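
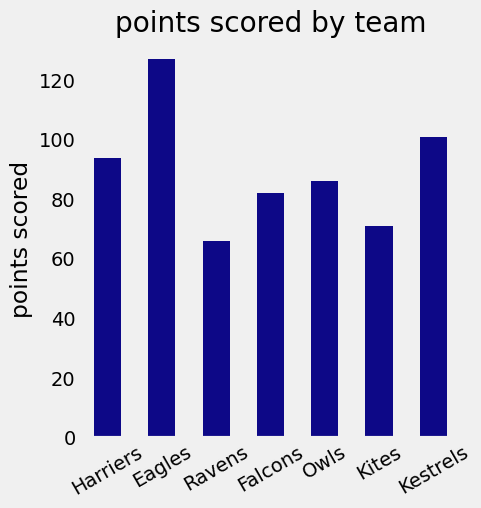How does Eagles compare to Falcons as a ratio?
Eagles ≈ 120, Falcons ≈ 80; 120/80 ≈ 1.5.

≈ 1.5×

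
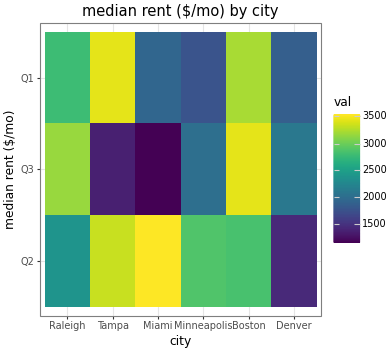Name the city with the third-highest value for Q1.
Raleigh

Top 4 for Q1: Tampa ≈ 3400, Boston ≈ 3200, Raleigh ≈ 2800, Miami ≈ 2000.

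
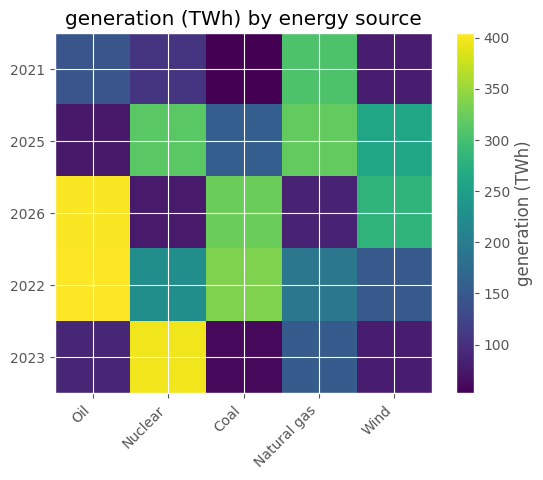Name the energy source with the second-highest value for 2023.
Top 3 for 2023: Nuclear ≈ 400, Natural gas ≈ 150, Oil ≈ 100.

Natural gas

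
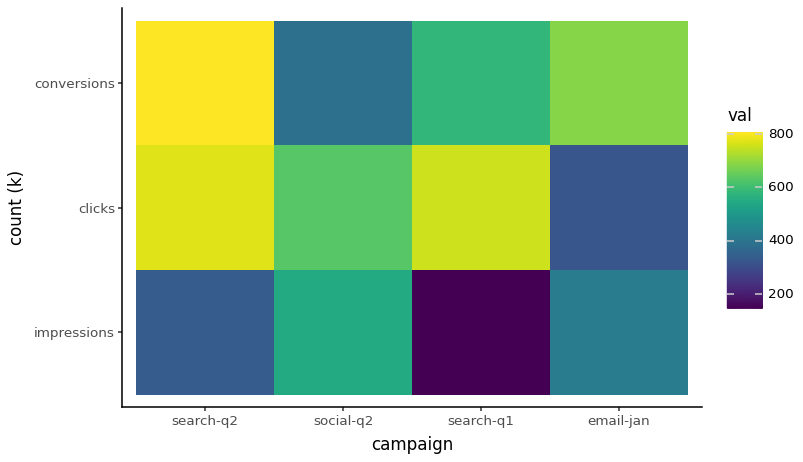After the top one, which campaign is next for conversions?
Top 3 for conversions: search-q2 ≈ 800, email-jan ≈ 700, search-q1 ≈ 600.

email-jan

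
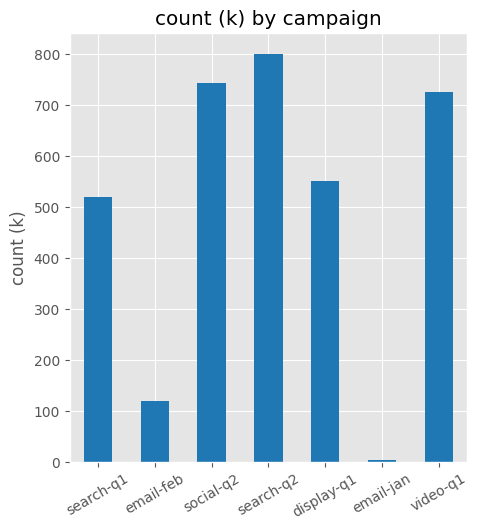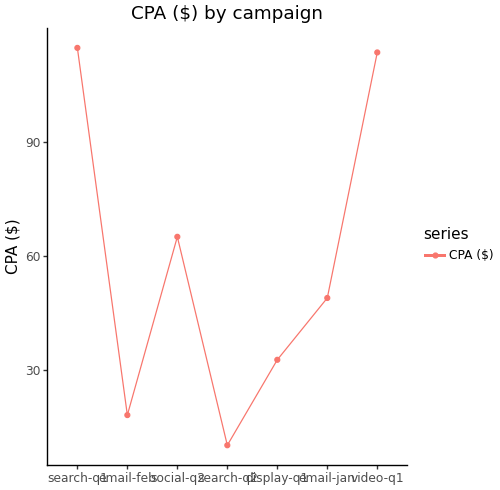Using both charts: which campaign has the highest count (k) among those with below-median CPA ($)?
search-q2

Chart 2 median CPA ($) ≈ 40; below-median campaigns: email-feb, search-q2, display-q1. Among those, search-q2 has the highest count (k) (≈ 800).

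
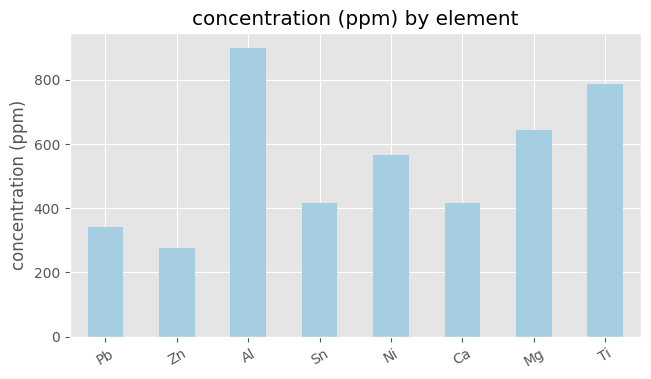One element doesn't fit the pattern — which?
Al ≈ 900; the rest sit between ≈ 300 and ≈ 800.

Al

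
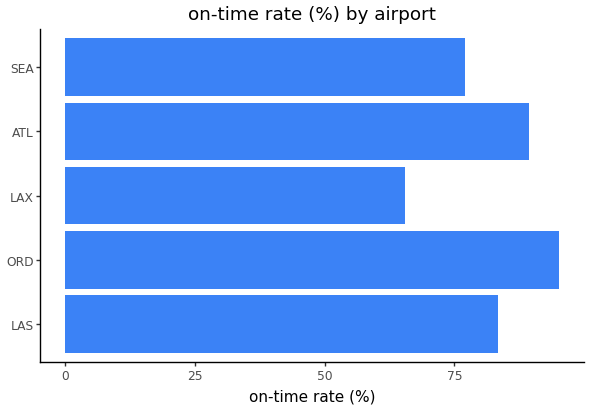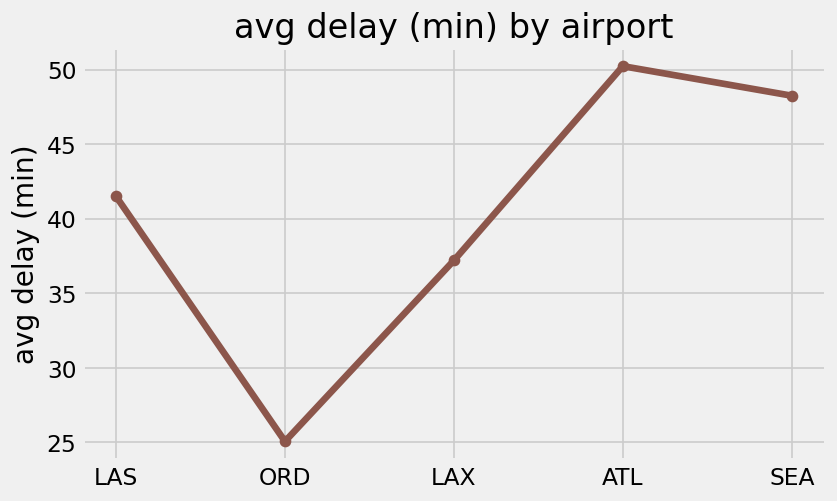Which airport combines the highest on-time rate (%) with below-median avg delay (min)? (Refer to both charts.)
Chart 2 median avg delay (min) ≈ 40; below-median airports: ORD, LAX. Among those, ORD has the highest on-time rate (%) (≈ 100).

ORD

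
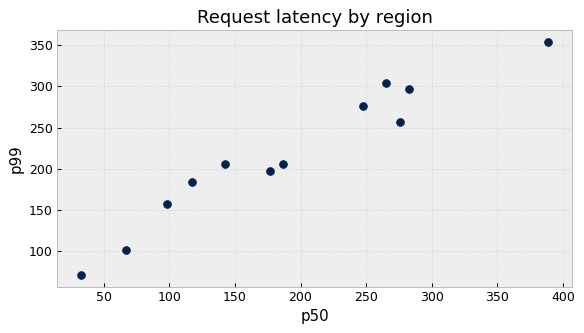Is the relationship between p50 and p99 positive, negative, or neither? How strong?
Points are positively correlated; strong (|r| ≈ 1.0).

positive, strong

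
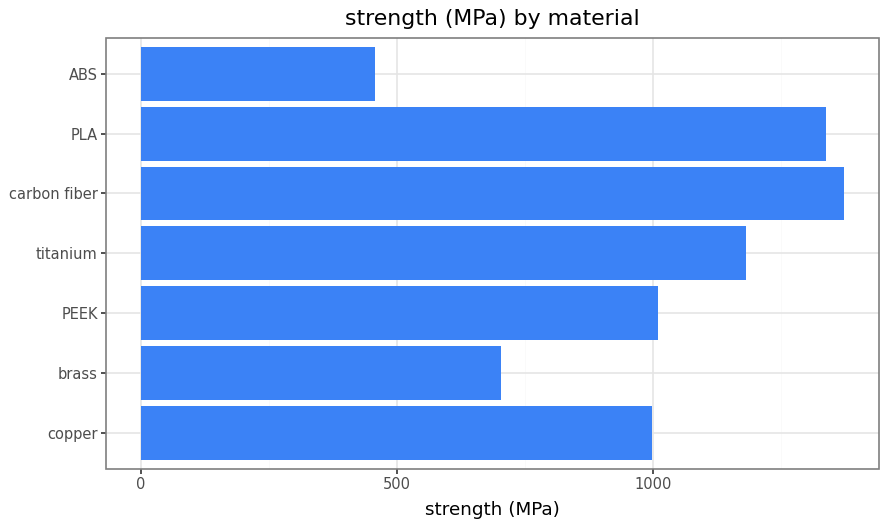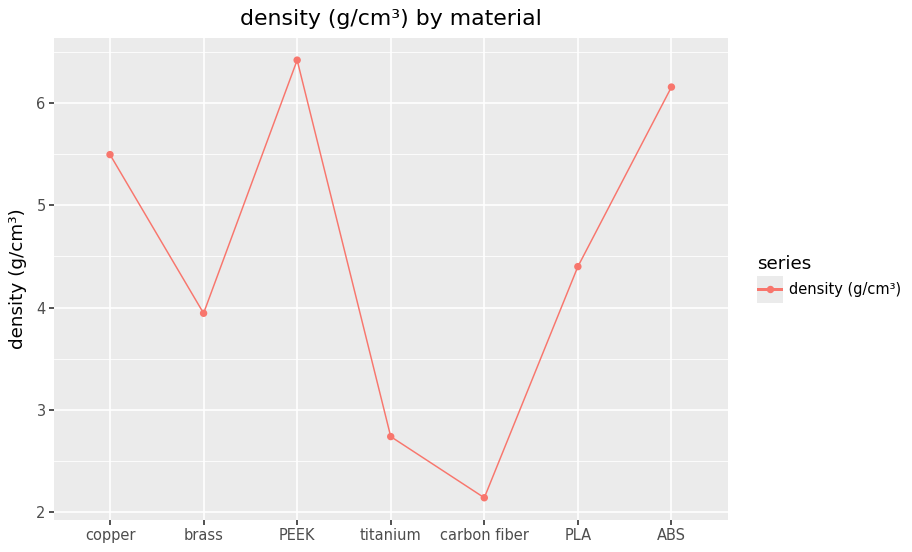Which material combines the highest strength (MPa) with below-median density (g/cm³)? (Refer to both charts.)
carbon fiber

Chart 2 median density (g/cm³) ≈ 4; below-median materials: brass, titanium, carbon fiber. Among those, carbon fiber has the highest strength (MPa) (≈ 1400).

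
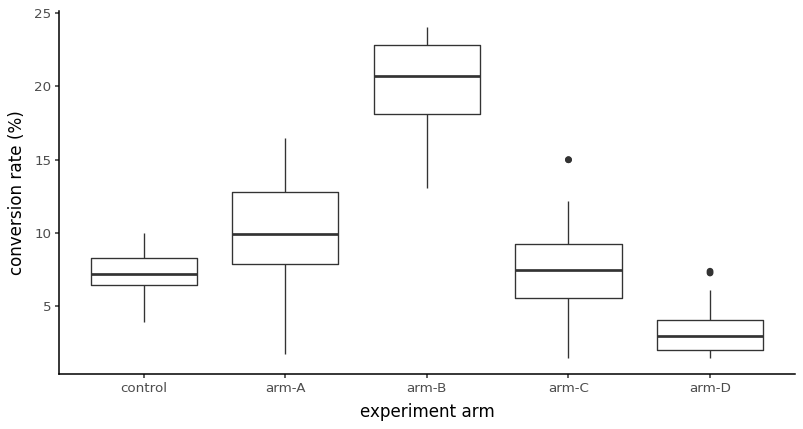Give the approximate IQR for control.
≈ 2

Q3 ≈ 8, Q1 ≈ 6; IQR ≈ 2.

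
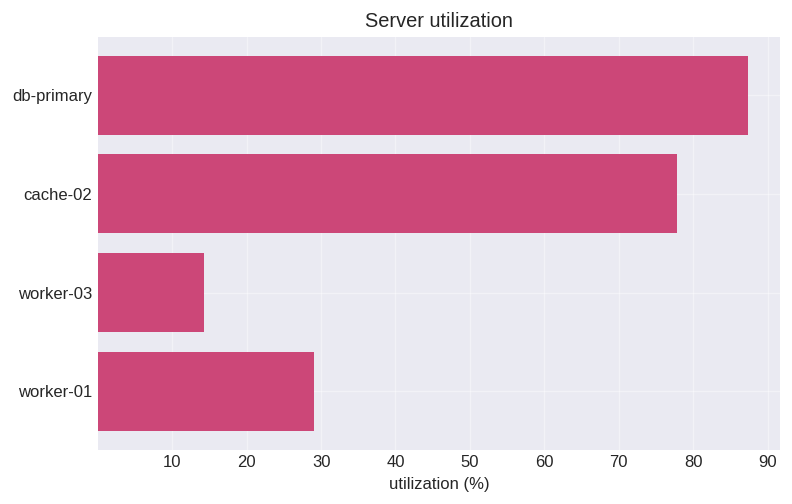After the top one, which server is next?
cache-02

Top 3: db-primary ≈ 90, cache-02 ≈ 80, worker-01 ≈ 30.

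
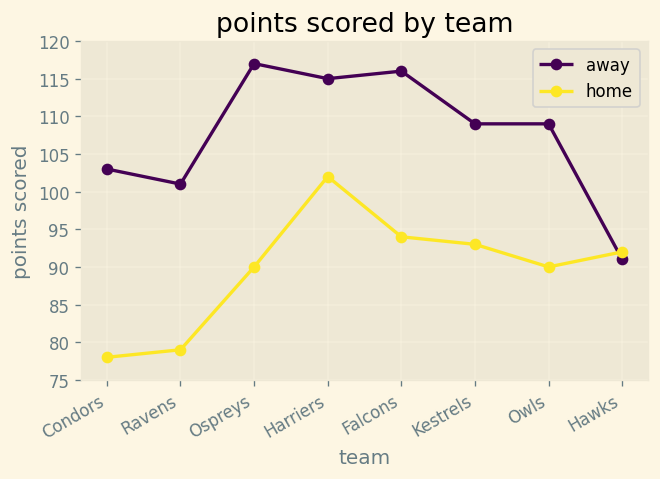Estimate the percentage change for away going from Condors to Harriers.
≈ +9.5%

Condors ≈ 105, Harriers ≈ 115; (115 − 105) / 105 ≈ +9.5%.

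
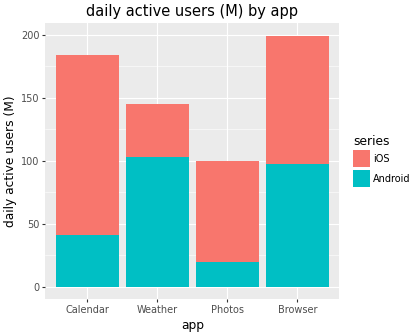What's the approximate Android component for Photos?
≈ 20

Android top ≈ 20, bottom ≈ 0; segment ≈ 20.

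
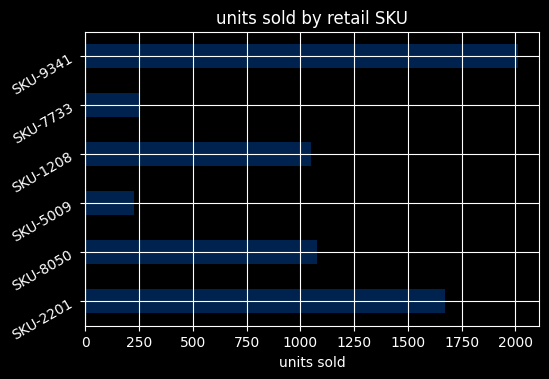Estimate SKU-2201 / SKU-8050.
≈ 1.6×

SKU-2201 ≈ 1600, SKU-8050 ≈ 1000; 1600/1000 ≈ 1.6.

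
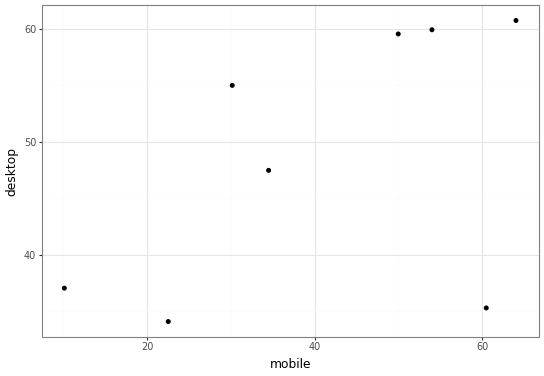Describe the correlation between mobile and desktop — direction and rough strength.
positive, moderate

Points are positively correlated; moderate (|r| ≈ 0.5).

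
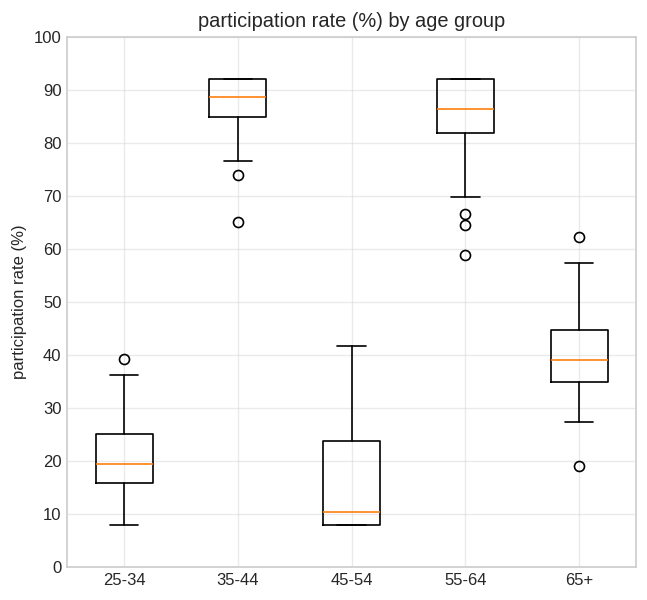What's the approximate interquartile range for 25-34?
Q3 ≈ 30, Q1 ≈ 20; IQR ≈ 10.

≈ 10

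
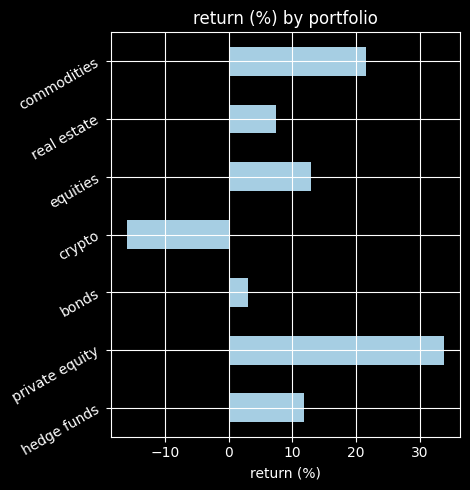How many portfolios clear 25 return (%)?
1

Above 25: private equity.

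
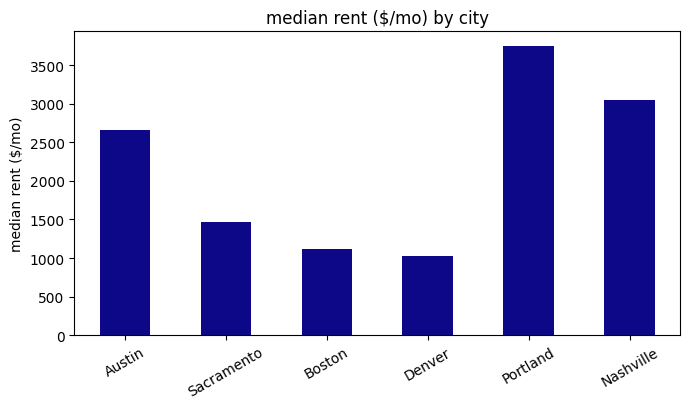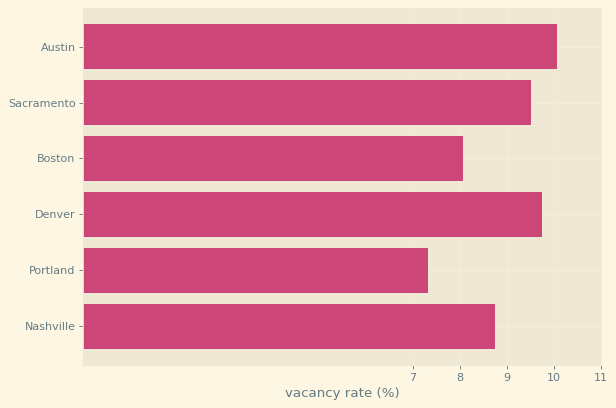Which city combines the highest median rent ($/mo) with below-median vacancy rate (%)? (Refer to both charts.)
Chart 2 median vacancy rate (%) ≈ 9; below-median cities: Boston, Portland, Nashville. Among those, Portland has the highest median rent ($/mo) (≈ 4000).

Portland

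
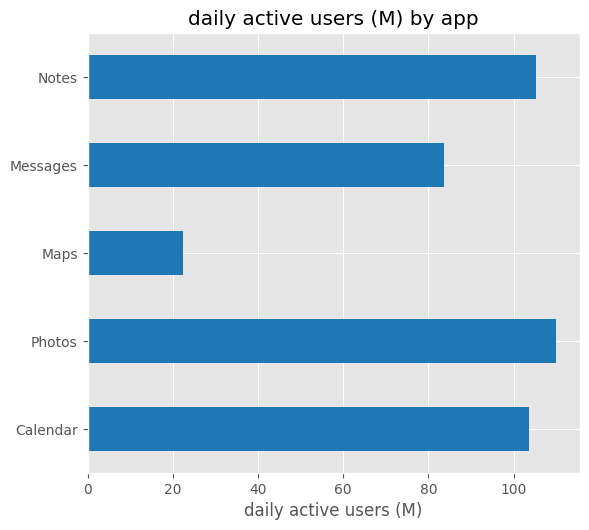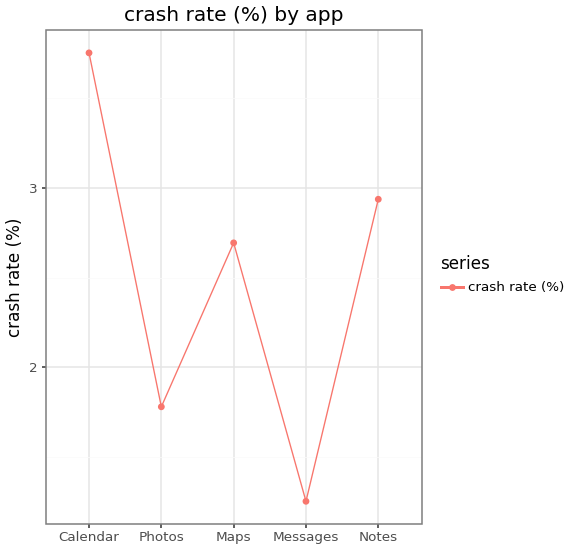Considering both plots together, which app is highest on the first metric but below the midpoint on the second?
Photos

Chart 2 median crash rate (%) ≈ 2.5; below-median apps: Photos, Messages. Among those, Photos has the highest daily active users (M) (≈ 100).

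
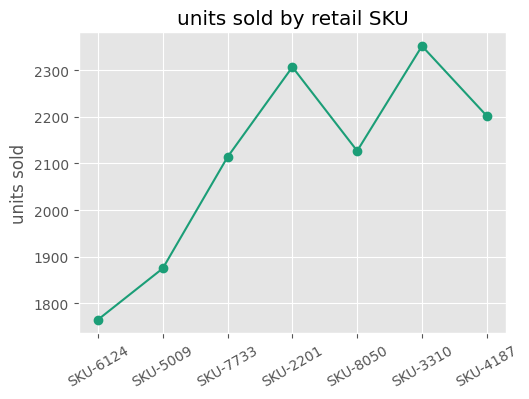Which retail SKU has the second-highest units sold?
Top 3: SKU-3310 ≈ 2350, SKU-2201 ≈ 2300, SKU-4187 ≈ 2200.

SKU-2201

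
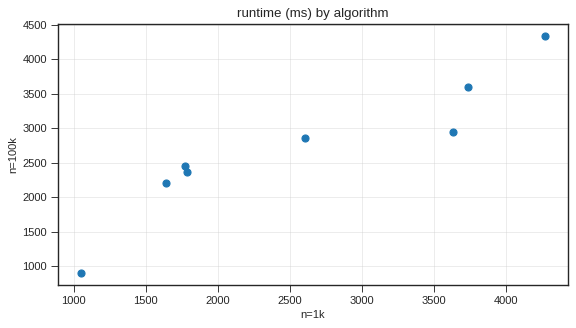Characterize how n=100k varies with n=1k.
positive, strong

Points are positively correlated; strong (|r| ≈ 0.9).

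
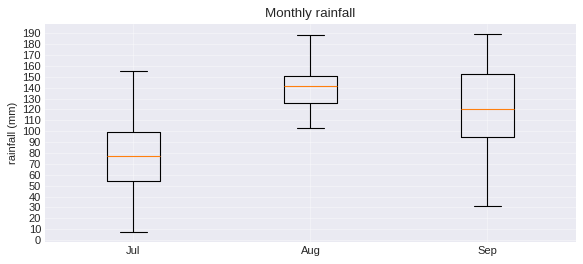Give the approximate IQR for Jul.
Q3 ≈ 100, Q1 ≈ 50; IQR ≈ 50.

≈ 50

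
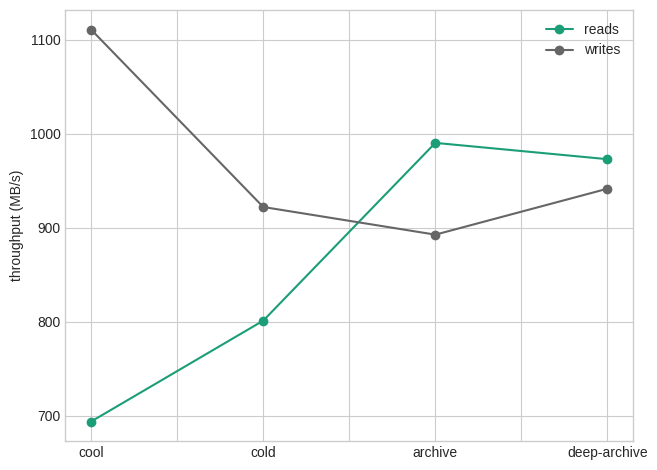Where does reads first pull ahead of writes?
archive

cold: reads ≈ 800 vs writes ≈ 900 (not yet); archive: reads ≈ 1000 vs writes ≈ 900 (first crossover).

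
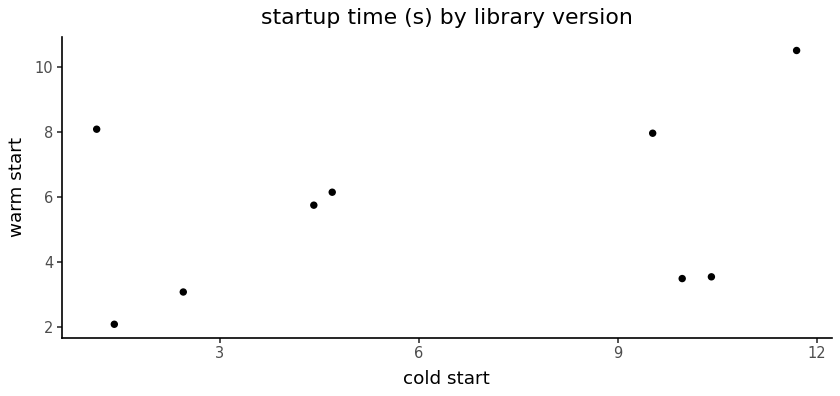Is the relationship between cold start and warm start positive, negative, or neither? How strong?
Points are positively correlated; weak (|r| ≈ 0.3).

positive, weak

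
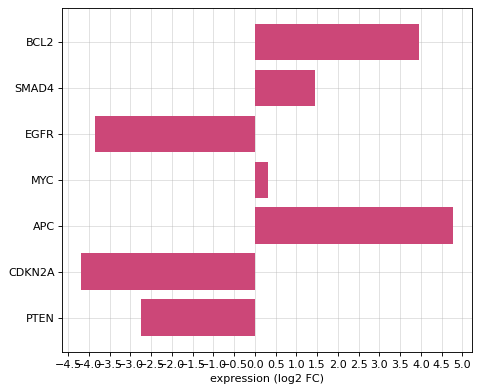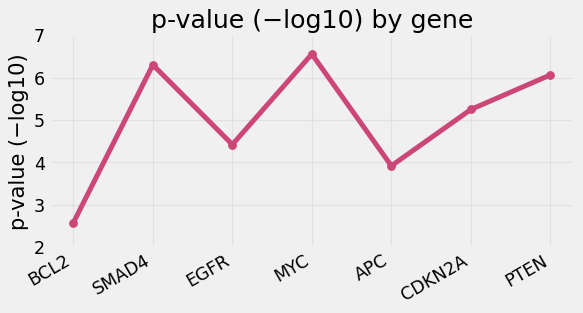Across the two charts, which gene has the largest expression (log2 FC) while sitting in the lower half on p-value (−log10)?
APC

Chart 2 median p-value (−log10) ≈ 5; below-median genes: BCL2, EGFR, APC. Among those, APC has the highest expression (log2 FC) (≈ 5).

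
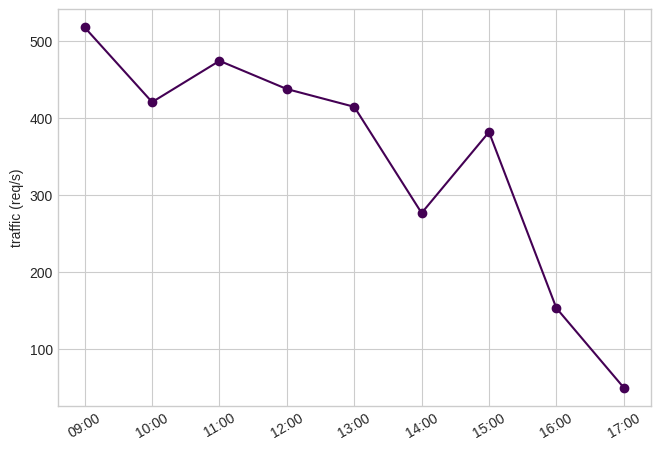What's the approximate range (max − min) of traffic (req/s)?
Max 09:00 ≈ 500, min 17:00 ≈ 50; range ≈ 450.

≈ 450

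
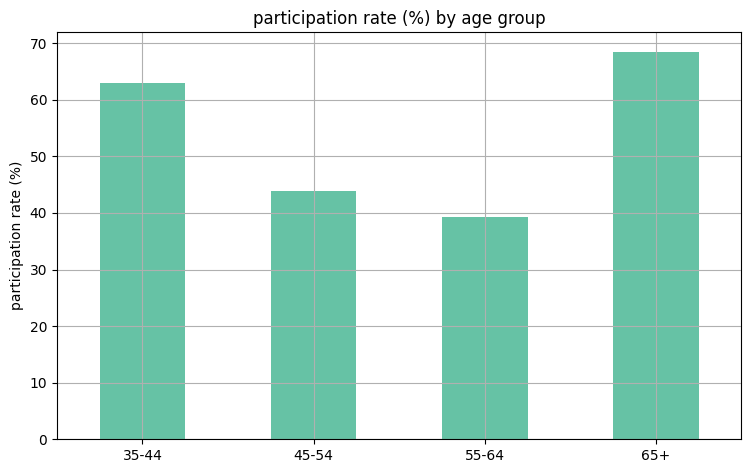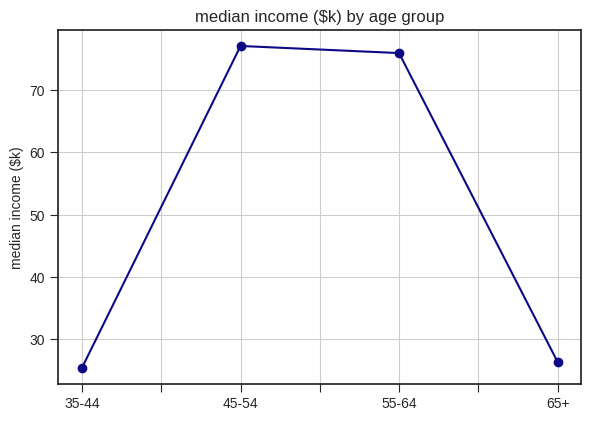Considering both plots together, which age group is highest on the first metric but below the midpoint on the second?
Chart 2 median median income ($k) ≈ 50; below-median age groups: 35-44, 65+. Among those, 65+ has the highest participation rate (%) (≈ 70).

65+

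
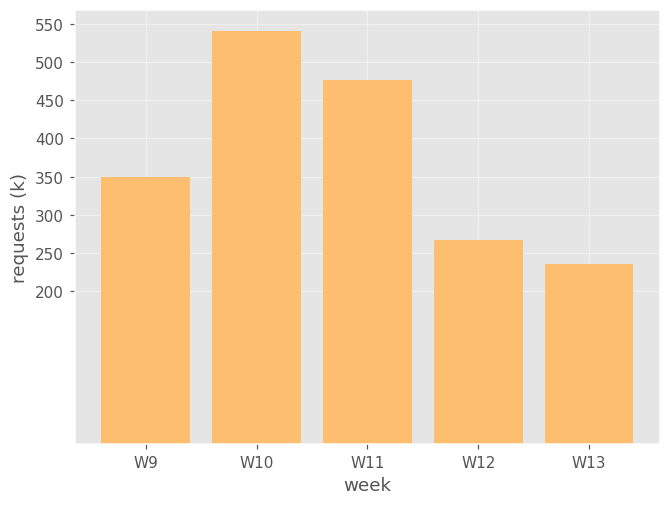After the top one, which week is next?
Top 3: W10 ≈ 550, W11 ≈ 500, W9 ≈ 350.

W11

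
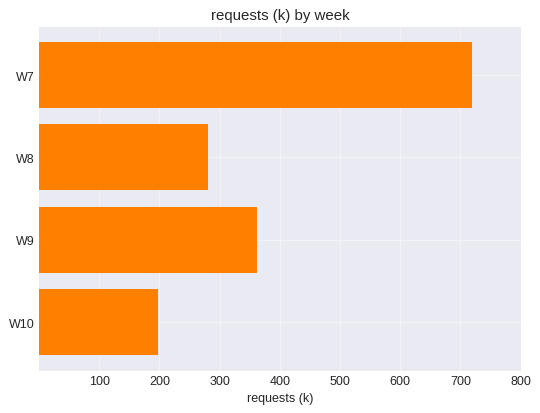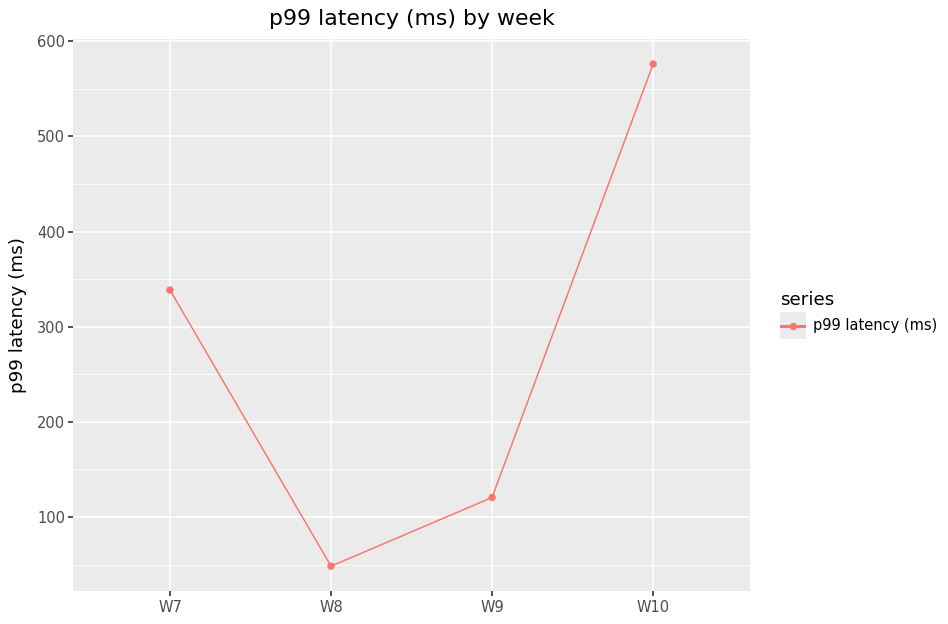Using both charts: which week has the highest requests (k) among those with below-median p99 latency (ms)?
Chart 2 median p99 latency (ms) ≈ 200; below-median weeks: W8, W9. Among those, W9 has the highest requests (k) (≈ 400).

W9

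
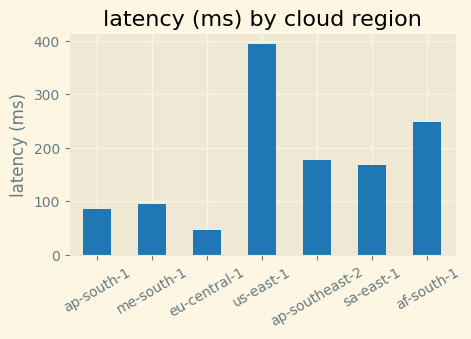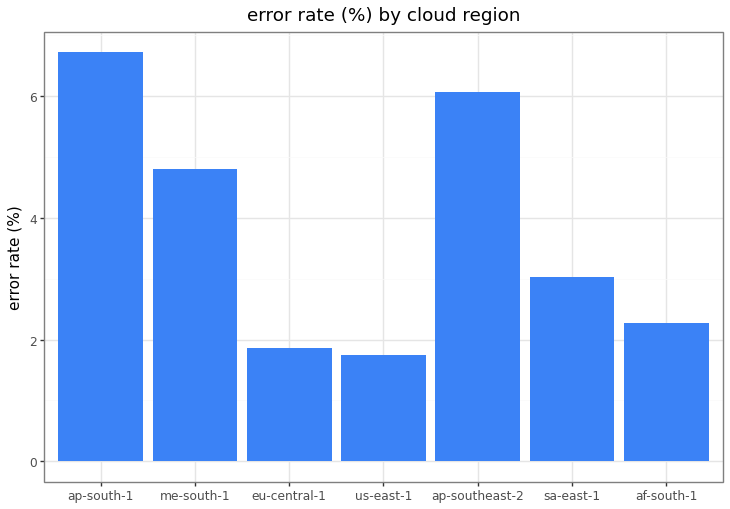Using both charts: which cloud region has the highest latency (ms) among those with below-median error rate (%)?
us-east-1

Chart 2 median error rate (%) ≈ 3; below-median cloud regions: eu-central-1, us-east-1, af-south-1. Among those, us-east-1 has the highest latency (ms) (≈ 400).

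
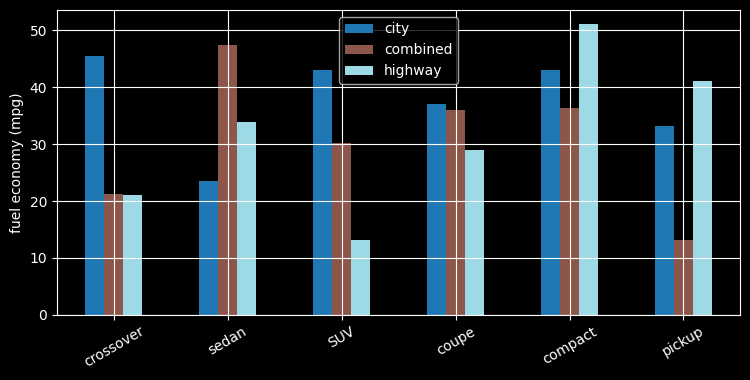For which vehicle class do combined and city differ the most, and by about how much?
crossover, ≈ 25 mpg

crossover: combined ≈ 20, city ≈ 45 → gap ≈ 25. Next-largest (sedan) is only ≈ 20.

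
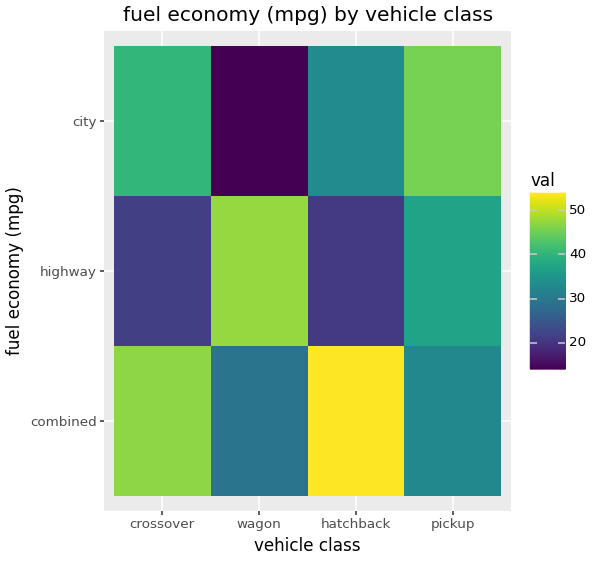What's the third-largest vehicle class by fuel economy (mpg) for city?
hatchback

Top 4 for city: pickup ≈ 45, crossover ≈ 40, hatchback ≈ 35, wagon ≈ 15.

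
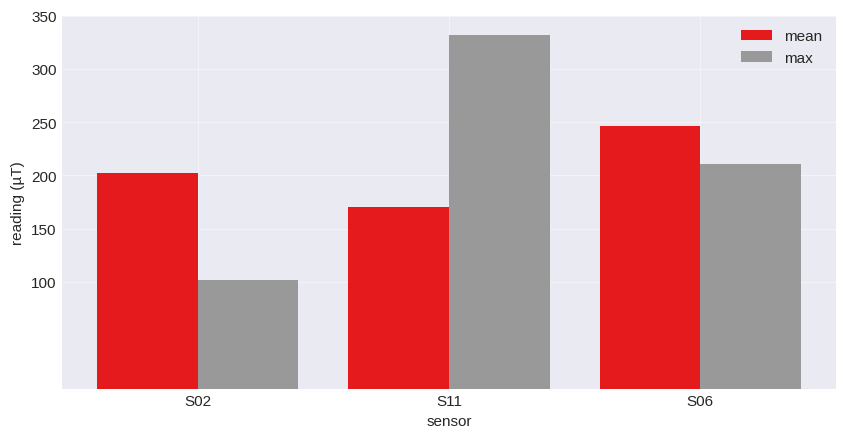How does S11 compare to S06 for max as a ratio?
S11 ≈ 350, S06 ≈ 200; 350/200 ≈ 1.75.

≈ 1.75×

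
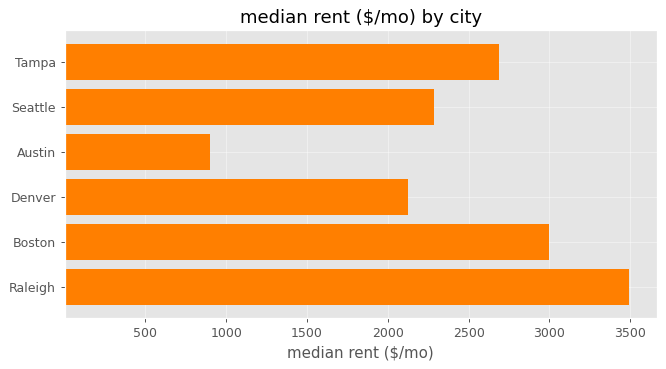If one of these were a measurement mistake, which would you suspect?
Austin ≈ 1000; the rest sit between ≈ 2000 and ≈ 3500.

Austin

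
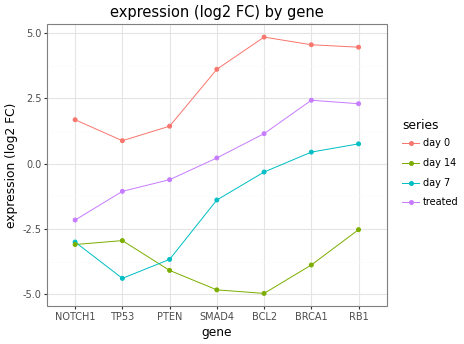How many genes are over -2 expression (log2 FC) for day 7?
Above -2: SMAD4, BCL2, BRCA1, RB1.

4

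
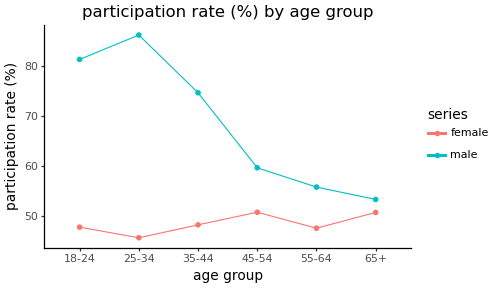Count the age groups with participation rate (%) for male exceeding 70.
3

Above 70: 18-24, 25-34, 35-44.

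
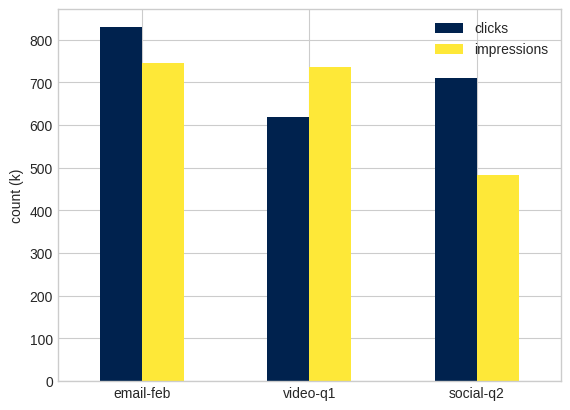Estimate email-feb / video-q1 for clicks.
≈ 1.33×

email-feb ≈ 800, video-q1 ≈ 600; 800/600 ≈ 1.33.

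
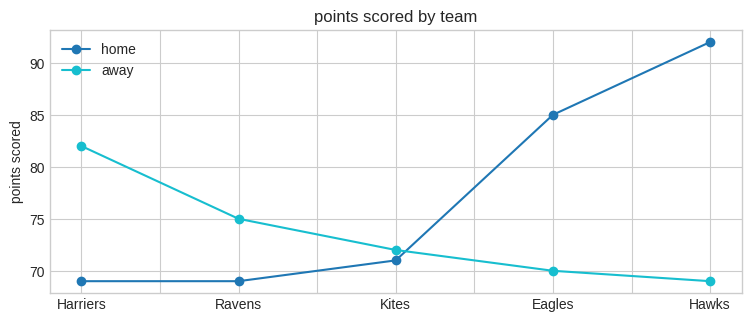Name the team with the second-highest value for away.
Ravens

Top 3 for away: Harriers ≈ 82, Ravens ≈ 76, Kites ≈ 72.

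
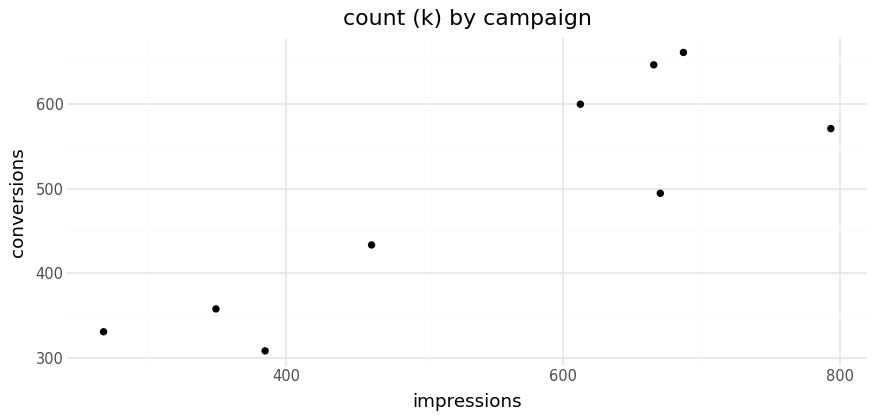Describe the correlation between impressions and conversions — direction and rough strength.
Points are positively correlated; strong (|r| ≈ 0.9).

positive, strong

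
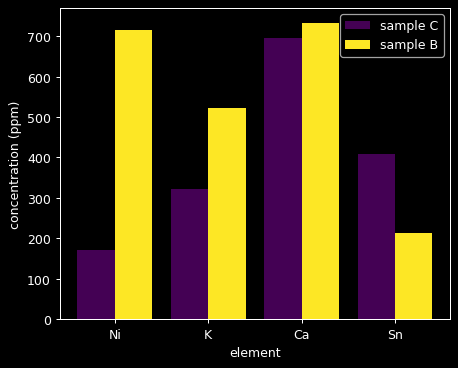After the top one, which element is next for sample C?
Sn

Top 3 for sample C: Ca ≈ 700, Sn ≈ 400, K ≈ 300.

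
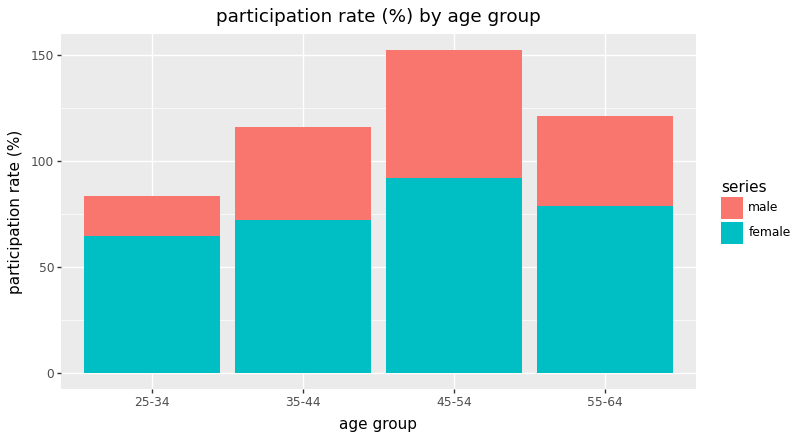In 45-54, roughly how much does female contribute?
≈ 100

female top ≈ 100, bottom ≈ 0; segment ≈ 100.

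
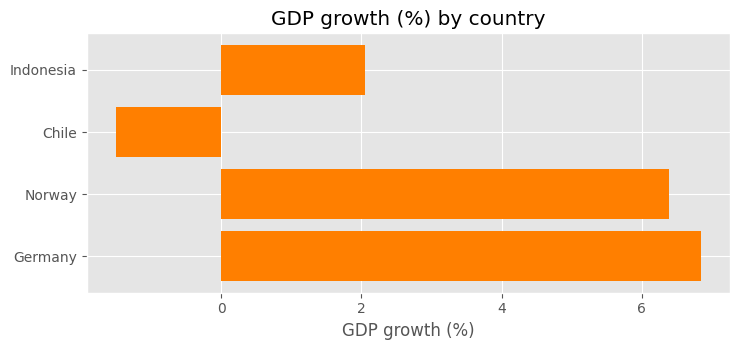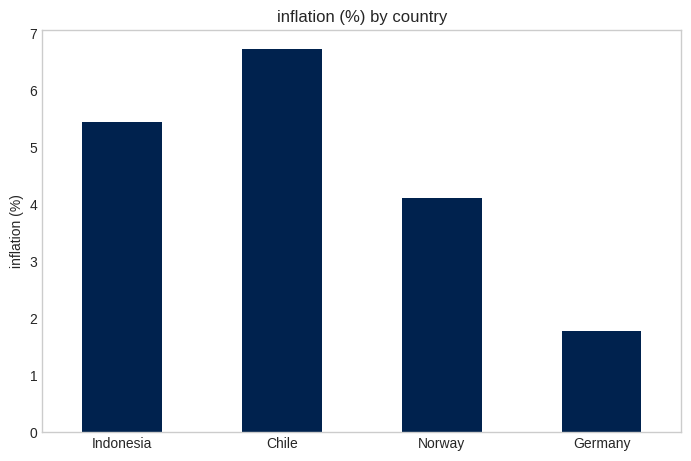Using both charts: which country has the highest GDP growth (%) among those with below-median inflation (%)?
Germany

Chart 2 median inflation (%) ≈ 5; below-median countries: Norway, Germany. Among those, Germany has the highest GDP growth (%) (≈ 7).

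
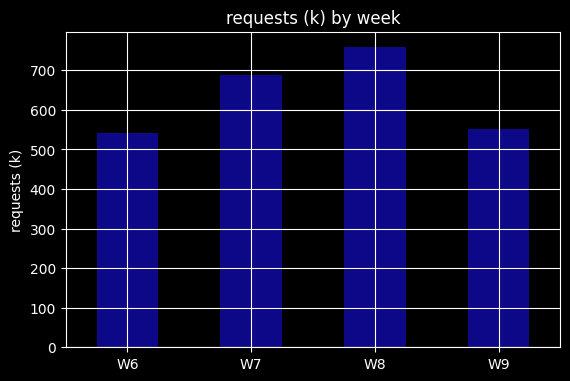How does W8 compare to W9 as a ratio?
≈ 1.33×

W8 ≈ 800, W9 ≈ 600; 800/600 ≈ 1.33.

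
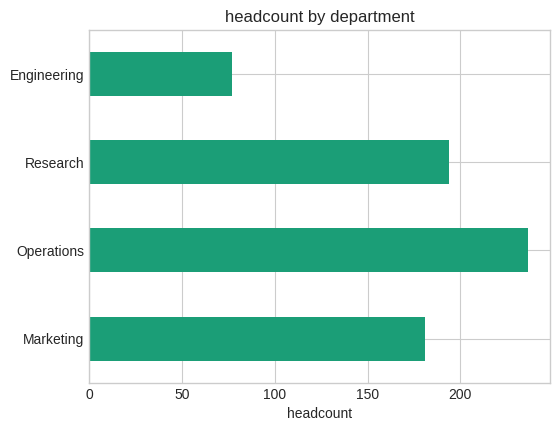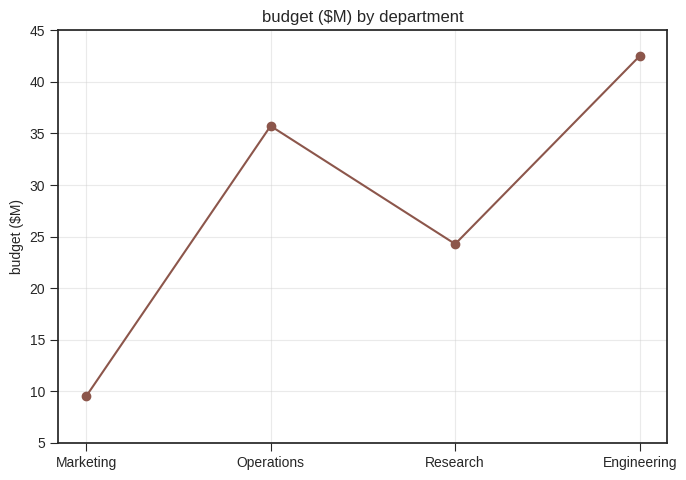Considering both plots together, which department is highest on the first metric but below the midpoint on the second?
Chart 2 median budget ($M) ≈ 30; below-median departments: Marketing, Research. Among those, Research has the highest headcount (≈ 200).

Research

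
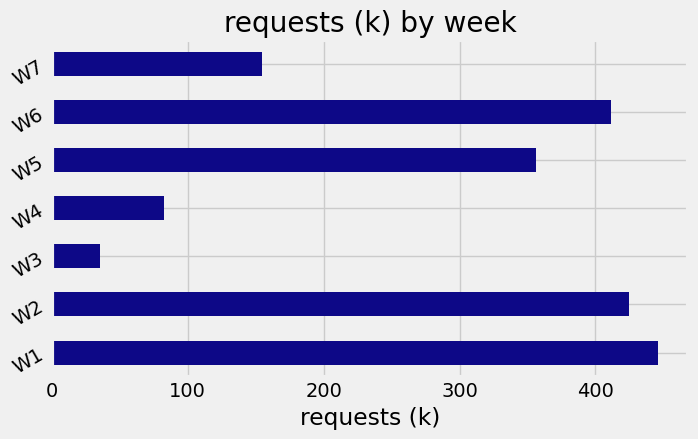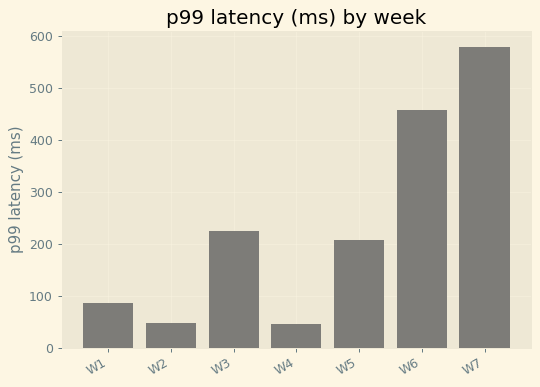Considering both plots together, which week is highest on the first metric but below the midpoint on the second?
W1

Chart 2 median p99 latency (ms) ≈ 200; below-median weeks: W1, W2, W4. Among those, W1 has the highest requests (k) (≈ 450).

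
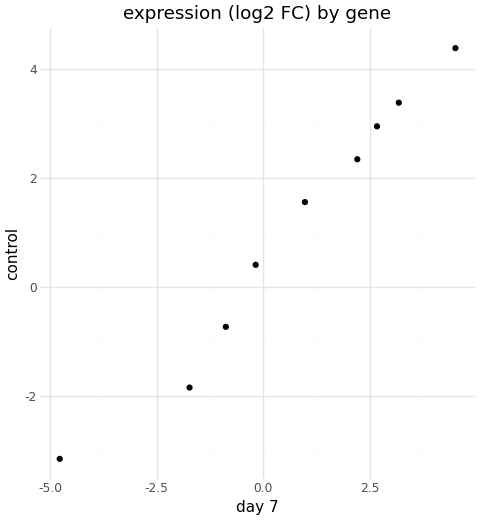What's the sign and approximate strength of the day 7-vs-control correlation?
positive, strong

Points are positively correlated; strong (|r| ≈ 1.0).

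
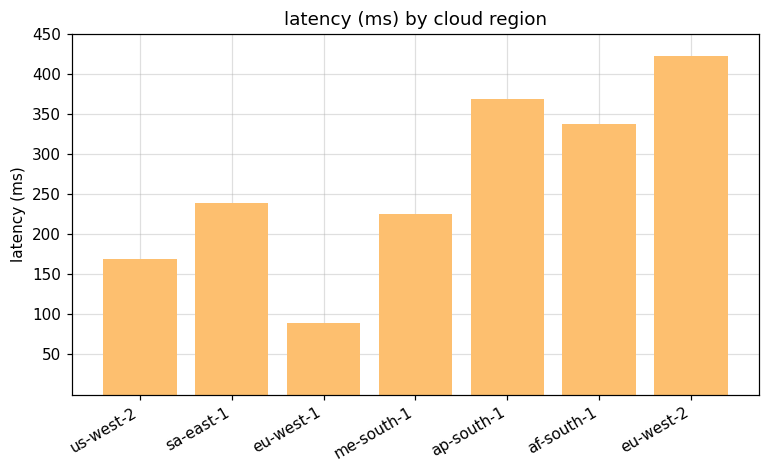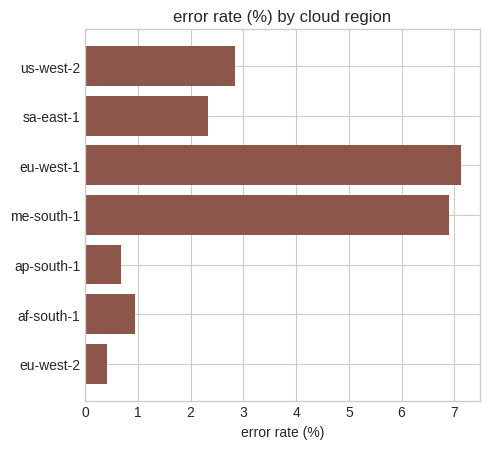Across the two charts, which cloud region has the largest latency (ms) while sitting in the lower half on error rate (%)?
eu-west-2

Chart 2 median error rate (%) ≈ 2; below-median cloud regions: ap-south-1, af-south-1, eu-west-2. Among those, eu-west-2 has the highest latency (ms) (≈ 400).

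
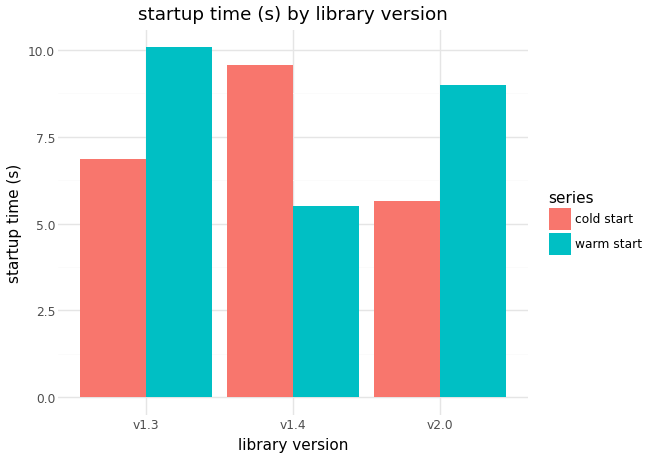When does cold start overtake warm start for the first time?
v1.4

v1.3: cold start ≈ 7 vs warm start ≈ 10 (not yet); v1.4: cold start ≈ 10 vs warm start ≈ 6 (first crossover).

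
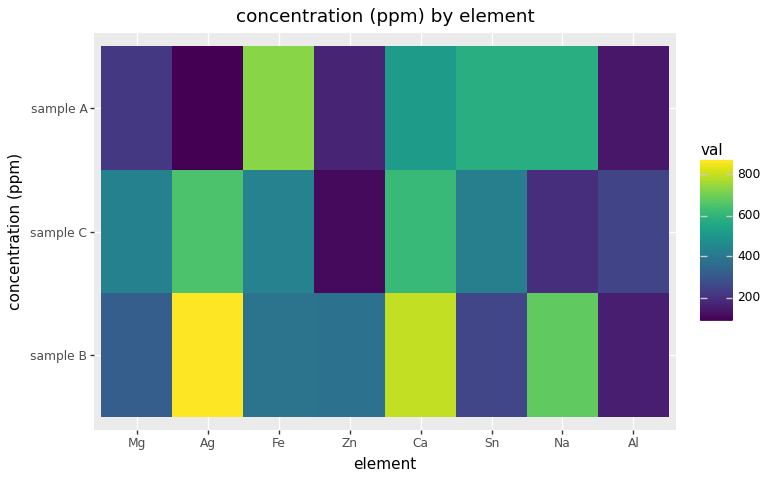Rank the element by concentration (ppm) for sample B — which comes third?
Top 4 for sample B: Ag ≈ 900, Ca ≈ 800, Na ≈ 700, Fe ≈ 400.

Na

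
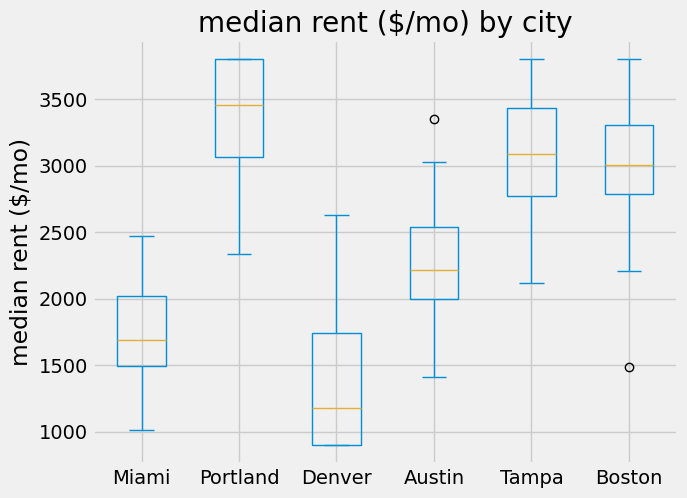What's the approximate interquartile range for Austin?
Q3 ≈ 2600, Q1 ≈ 2000; IQR ≈ 600.

≈ 600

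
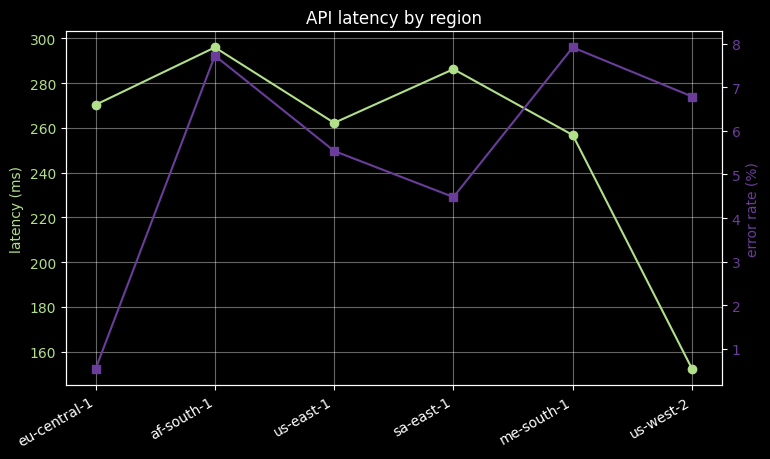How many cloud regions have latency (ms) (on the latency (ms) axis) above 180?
5

Above 180: eu-central-1, af-south-1, us-east-1, sa-east-1, me-south-1.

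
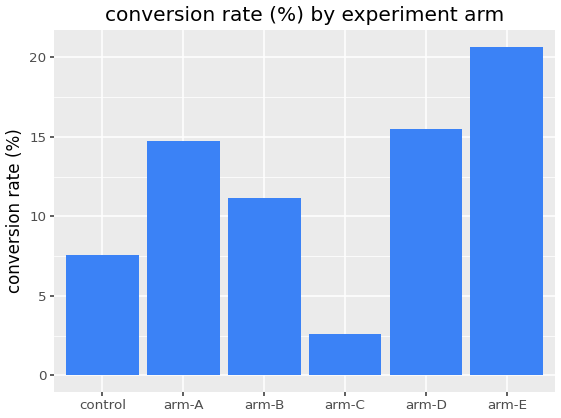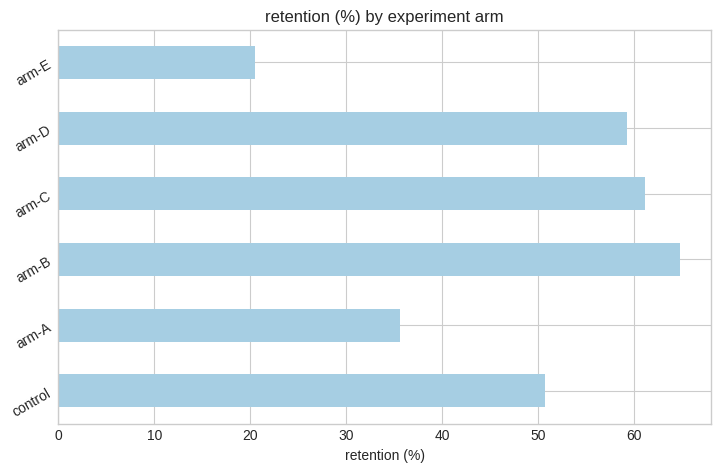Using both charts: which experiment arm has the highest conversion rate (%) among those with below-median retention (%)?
Chart 2 median retention (%) ≈ 50; below-median experiment arms: control, arm-A, arm-E. Among those, arm-E has the highest conversion rate (%) (≈ 20).

arm-E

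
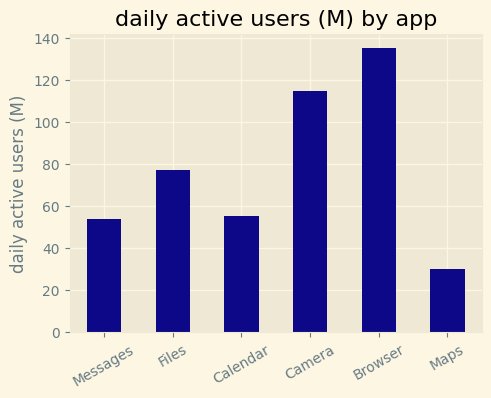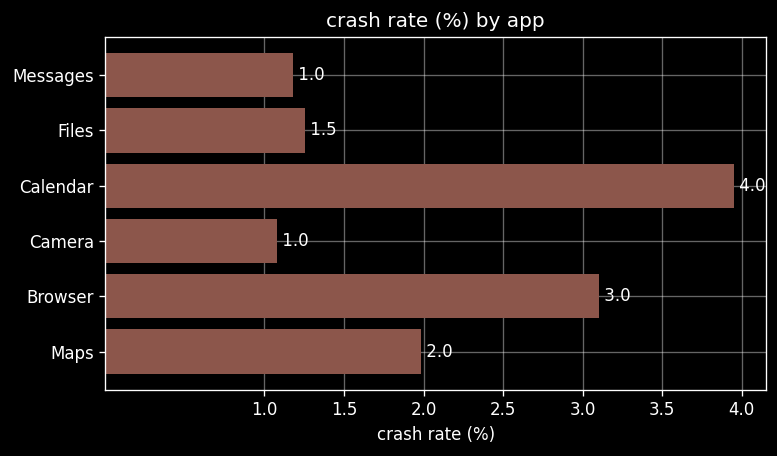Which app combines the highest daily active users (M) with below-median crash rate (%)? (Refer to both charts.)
Camera

Chart 2 median crash rate (%) ≈ 1.5; below-median apps: Messages, Files, Camera. Among those, Camera has the highest daily active users (M) (≈ 120).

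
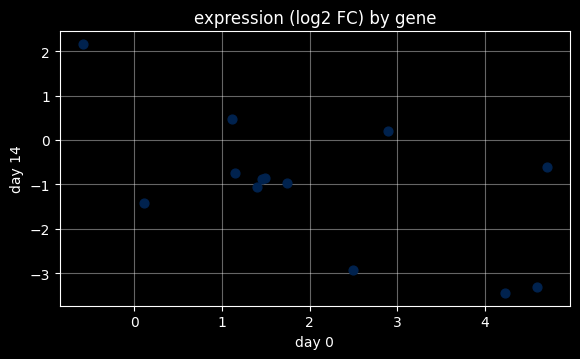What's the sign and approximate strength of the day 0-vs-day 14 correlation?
negative, moderate

Points are negatively correlated; moderate (|r| ≈ 0.6).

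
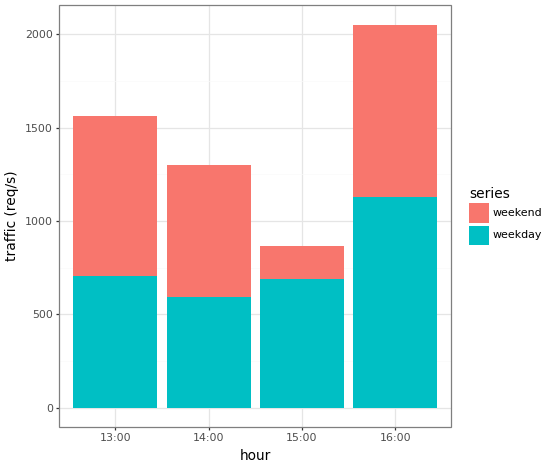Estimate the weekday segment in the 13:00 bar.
≈ 800

weekday top ≈ 800, bottom ≈ 0; segment ≈ 800.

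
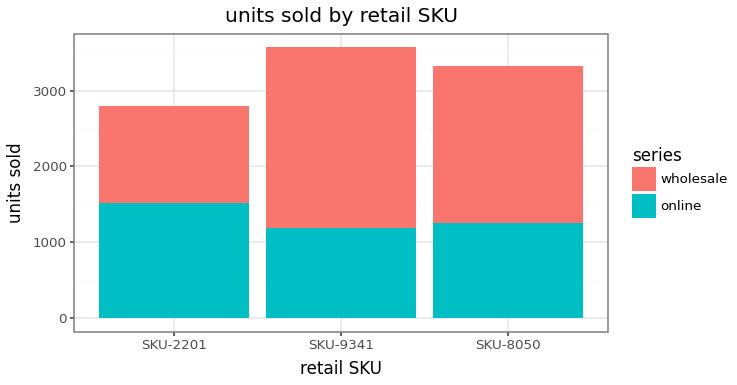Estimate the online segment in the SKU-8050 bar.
≈ 1500

online top ≈ 1500, bottom ≈ 0; segment ≈ 1500.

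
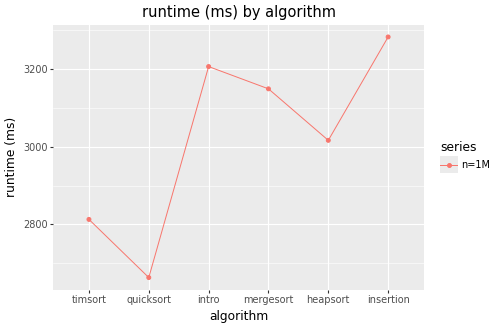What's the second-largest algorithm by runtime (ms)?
Top 3: insertion ≈ 3300, intro ≈ 3200, mergesort ≈ 3100.

intro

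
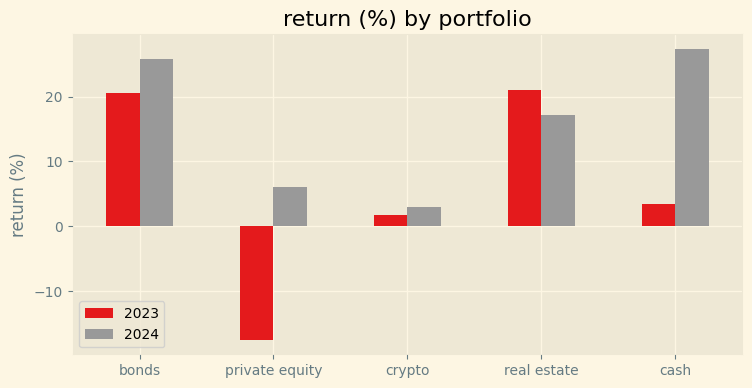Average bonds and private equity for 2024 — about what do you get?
(25 + 5) / 2 ≈ 15.

≈ 15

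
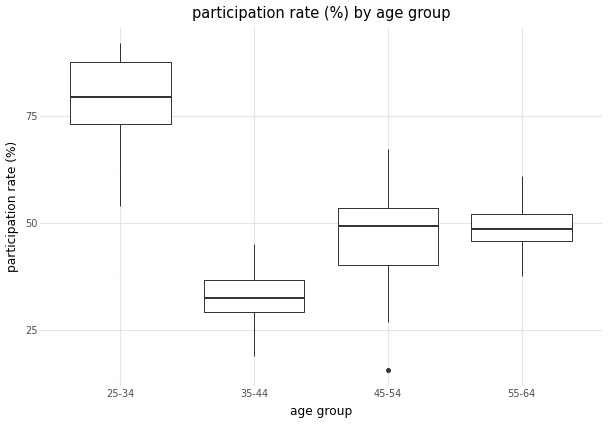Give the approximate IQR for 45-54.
Q3 ≈ 55, Q1 ≈ 40; IQR ≈ 15.

≈ 15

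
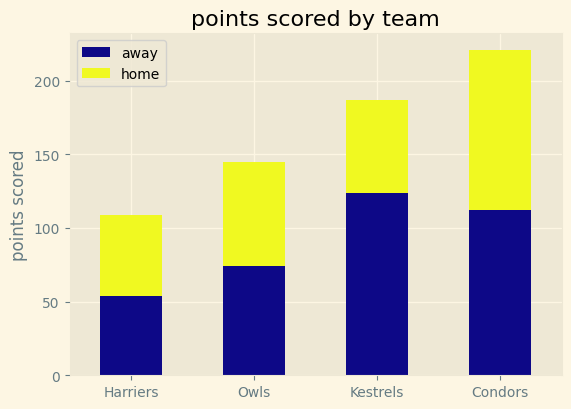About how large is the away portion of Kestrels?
≈ 120

away top ≈ 120, bottom ≈ 0; segment ≈ 120.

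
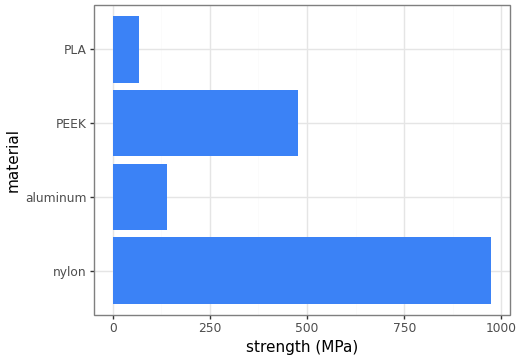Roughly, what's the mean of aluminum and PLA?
≈ 100

(100 + 100) / 2 ≈ 100.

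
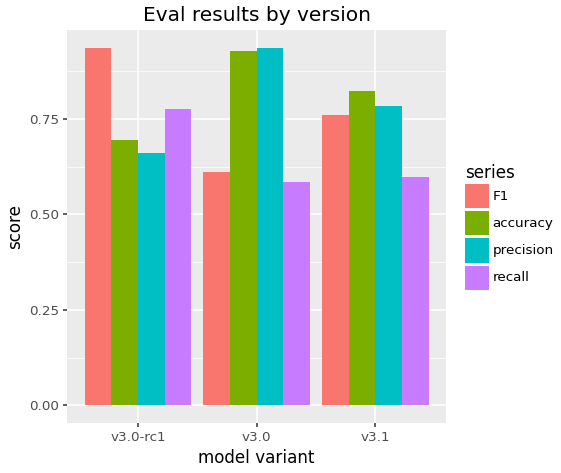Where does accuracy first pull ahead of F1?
v3.0

v3.0-rc1: accuracy ≈ 0.7 vs F1 ≈ 0.9 (not yet); v3.0: accuracy ≈ 0.9 vs F1 ≈ 0.6 (first crossover).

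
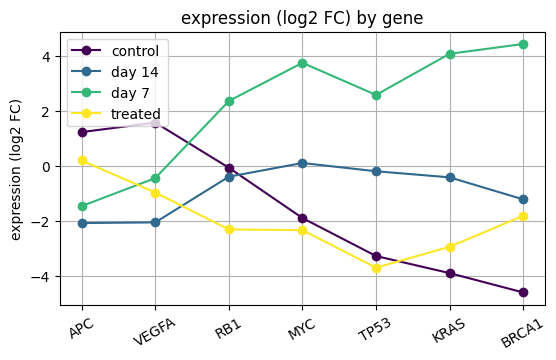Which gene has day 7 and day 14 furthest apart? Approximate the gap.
BRCA1: day 7 ≈ 4, day 14 ≈ -1 → gap ≈ 5. Next-largest (KRAS) is only ≈ 4.

BRCA1, ≈ 5 log2 FC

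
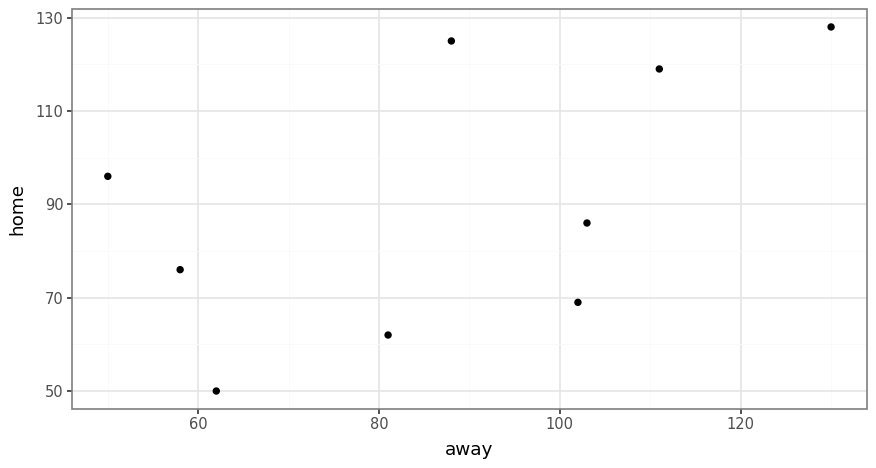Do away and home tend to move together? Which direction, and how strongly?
positive, moderate

Points are positively correlated; moderate (|r| ≈ 0.5).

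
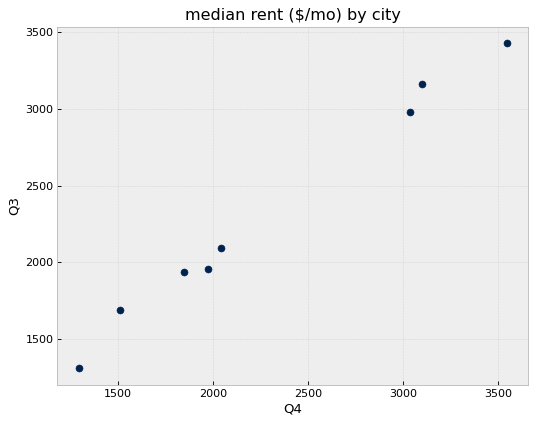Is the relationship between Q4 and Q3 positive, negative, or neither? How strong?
Points are positively correlated; strong (|r| ≈ 1.0).

positive, strong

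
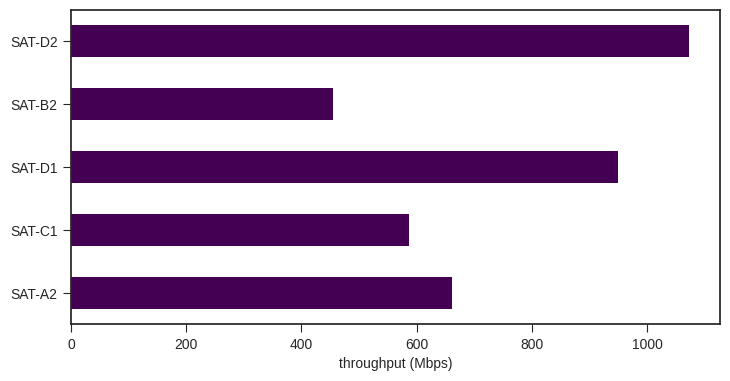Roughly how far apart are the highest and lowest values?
Max SAT-D2 ≈ 1100, min SAT-B2 ≈ 500; range ≈ 600.

≈ 600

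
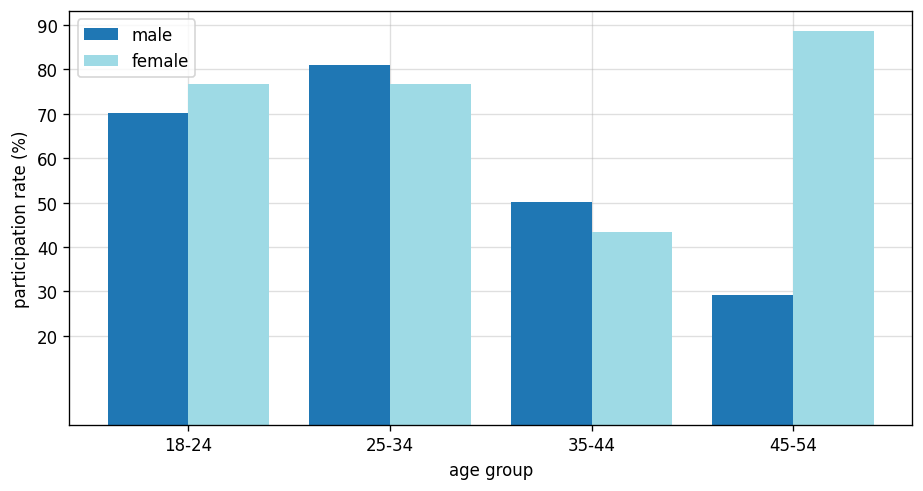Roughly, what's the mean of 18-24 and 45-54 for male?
≈ 50

(70 + 30) / 2 ≈ 50.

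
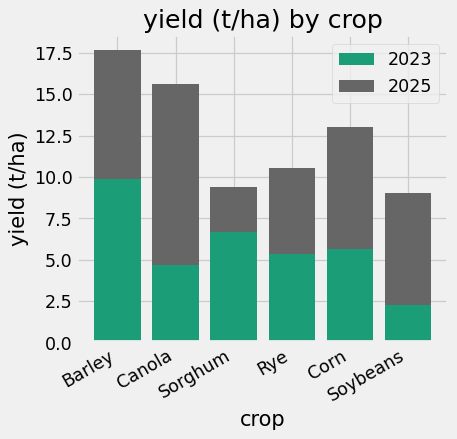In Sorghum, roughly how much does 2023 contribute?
2023 top ≈ 6, bottom ≈ 0; segment ≈ 6.

≈ 6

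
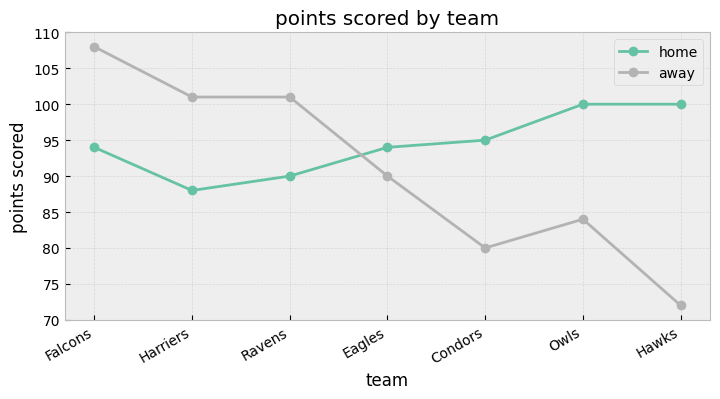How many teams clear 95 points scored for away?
3

Above 95: Falcons, Harriers, Ravens.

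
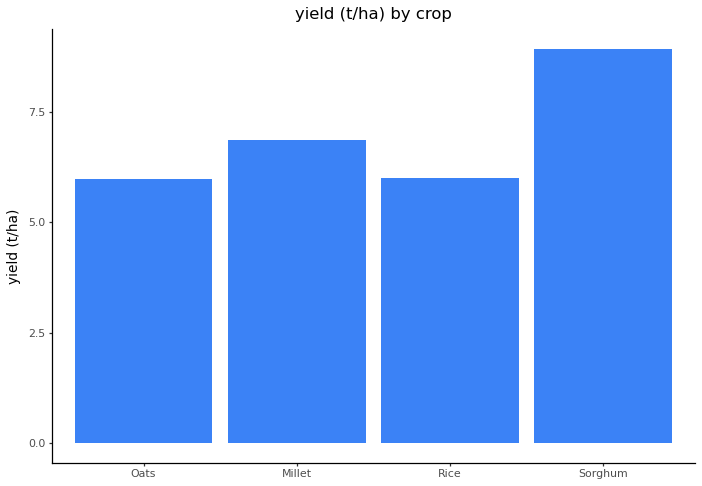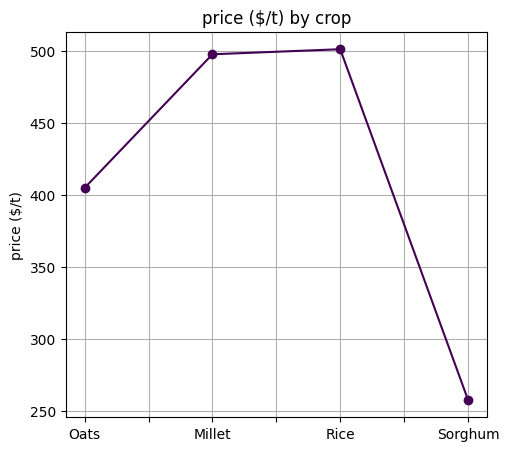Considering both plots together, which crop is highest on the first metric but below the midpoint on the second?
Chart 2 median price ($/t) ≈ 450; below-median crops: Oats, Sorghum. Among those, Sorghum has the highest yield (t/ha) (≈ 9).

Sorghum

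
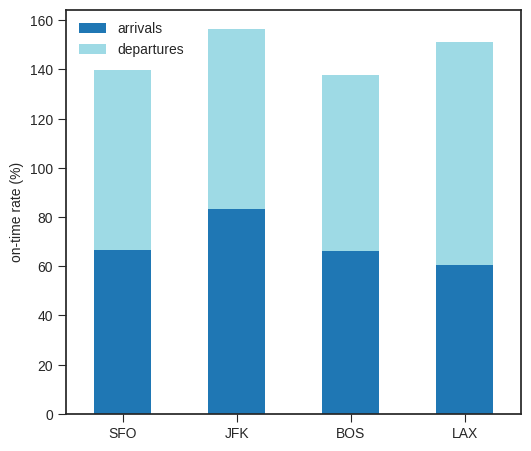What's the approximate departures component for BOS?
≈ 80

departures top ≈ 140, bottom ≈ 60; segment ≈ 80.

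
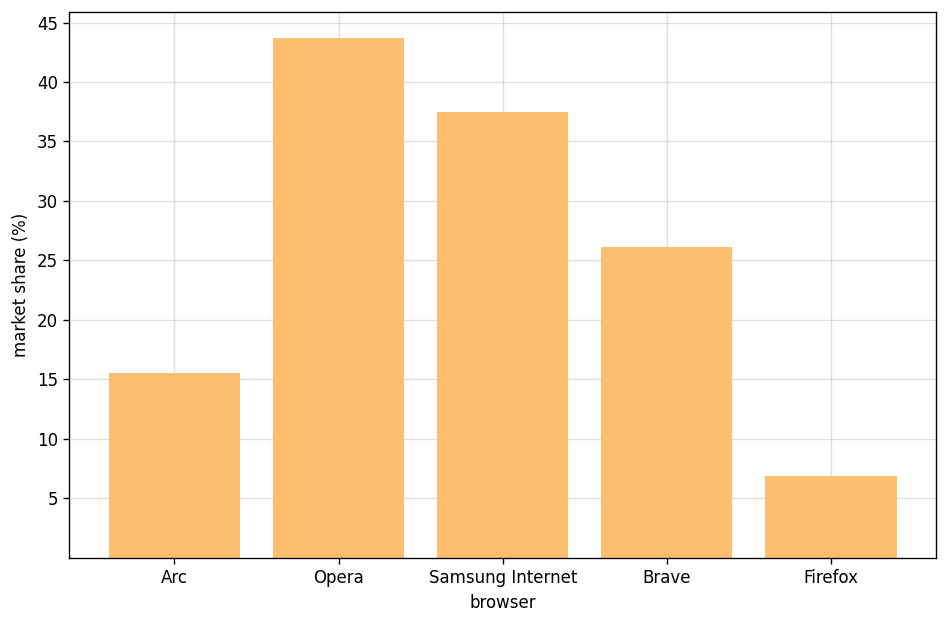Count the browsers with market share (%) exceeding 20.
3

Above 20: Opera, Samsung Internet, Brave.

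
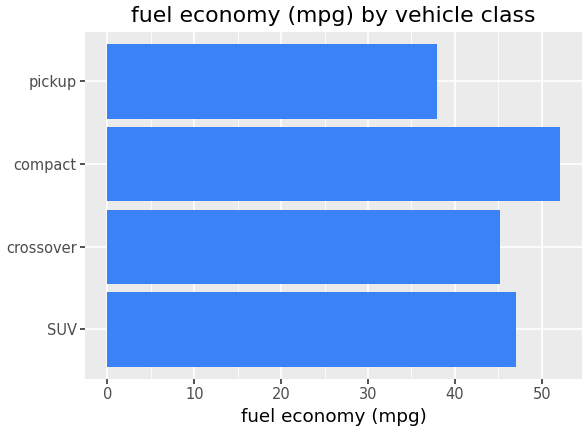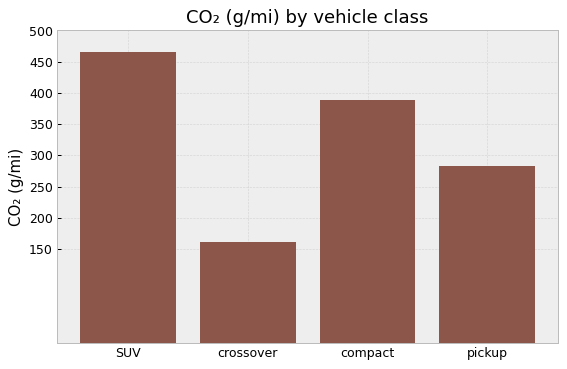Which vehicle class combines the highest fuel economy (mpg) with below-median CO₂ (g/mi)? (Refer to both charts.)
crossover

Chart 2 median CO₂ (g/mi) ≈ 350; below-median vehicle classes: crossover, pickup. Among those, crossover has the highest fuel economy (mpg) (≈ 45).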